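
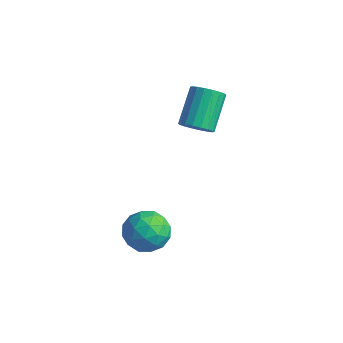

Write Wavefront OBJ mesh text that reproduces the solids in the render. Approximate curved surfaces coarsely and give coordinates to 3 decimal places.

v 0.486 -0.185 -1.187
v 0.974 0.249 -1.858
v 1.286 -1.449 -1.422
v 1.774 -1.015 -2.093
v 1.885 -0.765 -1.199
v 1.391 0.016 -1.053
v 0.869 -1.216 -2.227
v 0.375 -0.435 -2.081
v 1.21 -0.389 -2.501
v 1.838 -0.11 -1.865
v 0.422 -1.09 -1.415
v 1.05 -0.811 -0.779
v 0.66 0.143 -1.502
v 1.6 -1.343 -1.778
v 1.666 -1.196 -1.252
v 1.952 -0.941 -1.647
v 0.905 0.006 -1.029
v 1.191 0.261 -1.423
v 1.727 -0.335 -1.036
v 1.069 -1.461 -1.857
v 1.355 -1.206 -2.251
v 0.308 -0.259 -1.633
v 0.594 -0.004 -2.028
v 0.533 -0.865 -2.244
v 1.085 0.023 -2.274
v 1.555 -0.72 -2.412
v 1.024 -0.838 -2.491
v 0.733 -0.379 -2.405
v 1.454 0.187 -1.901
v 1.924 -0.556 -2.039
v 1.99 -0.409 -1.513
v 1.699 0.05 -1.427
v 1.593 -0.188 -2.278
v 0.336 -0.644 -1.241
v 0.806 -1.387 -1.379
v 0.561 -1.25 -1.853
v 0.27 -0.791 -1.767
v 0.705 -0.48 -0.868
v 1.175 -1.223 -1.006
v 1.527 -0.821 -0.875
v 1.236 -0.362 -0.789
v 0.667 -1.012 -1.002
v 0.52 2.519 1.889
v 0.968 2.294 2.333
v 0.448 3.436 3.435
v 0 3.661 2.991
v 1.12 2.505 2.187
v 0.6 3.647 3.289
v 1.153 2.718 1.981
v 0.633 3.86 3.083
v 1.061 2.892 1.757
v 0.541 4.034 2.859
v 0.861 2.992 1.559
v 0.341 4.134 2.662
v 0.594 2.999 1.427
v 0.074 4.141 2.529
v 0.312 2.91 1.386
v -0.208 4.052 2.488
v 0.072 2.744 1.445
v -0.448 3.886 2.547
v -0.08 2.533 1.591
v -0.6 3.675 2.693
v -0.113 2.32 1.797
v -0.633 3.462 2.899
v -0.021 2.146 2.021
v -0.541 3.288 3.123
v 0.179 2.046 2.218
v -0.341 3.188 3.321
v 0.446 2.039 2.351
v -0.074 3.181 3.453
v 0.728 2.128 2.392
v 0.208 3.27 3.494
f 1 38 17
f 38 12 41
f 17 41 6
f 38 41 17
f 1 17 13
f 17 6 18
f 13 18 2
f 17 18 13
f 1 13 22
f 13 2 23
f 22 23 8
f 13 23 22
f 1 22 34
f 22 8 37
f 34 37 11
f 22 37 34
f 1 34 38
f 34 11 42
f 38 42 12
f 34 42 38
f 2 18 29
f 18 6 32
f 29 32 10
f 18 32 29
f 6 41 19
f 41 12 40
f 19 40 5
f 41 40 19
f 12 42 39
f 42 11 35
f 39 35 3
f 42 35 39
f 11 37 36
f 37 8 24
f 36 24 7
f 37 24 36
f 8 23 28
f 23 2 25
f 28 25 9
f 23 25 28
f 4 30 16
f 30 10 31
f 16 31 5
f 30 31 16
f 4 16 14
f 16 5 15
f 14 15 3
f 16 15 14
f 4 14 21
f 14 3 20
f 21 20 7
f 14 20 21
f 4 21 26
f 21 7 27
f 26 27 9
f 21 27 26
f 4 26 30
f 26 9 33
f 30 33 10
f 26 33 30
f 5 31 19
f 31 10 32
f 19 32 6
f 31 32 19
f 3 15 39
f 15 5 40
f 39 40 12
f 15 40 39
f 7 20 36
f 20 3 35
f 36 35 11
f 20 35 36
f 9 27 28
f 27 7 24
f 28 24 8
f 27 24 28
f 10 33 29
f 33 9 25
f 29 25 2
f 33 25 29
f 44 43 47
f 44 47 45
f 45 47 48
f 45 48 46
f 47 43 49
f 47 49 48
f 48 49 50
f 48 50 46
f 49 43 51
f 49 51 50
f 50 51 52
f 50 52 46
f 51 43 53
f 51 53 52
f 52 53 54
f 52 54 46
f 53 43 55
f 53 55 54
f 54 55 56
f 54 56 46
f 55 43 57
f 55 57 56
f 56 57 58
f 56 58 46
f 57 43 59
f 57 59 58
f 58 59 60
f 58 60 46
f 59 43 61
f 59 61 60
f 60 61 62
f 60 62 46
f 61 43 63
f 61 63 62
f 62 63 64
f 62 64 46
f 63 43 65
f 63 65 64
f 64 65 66
f 64 66 46
f 65 43 67
f 65 67 66
f 66 67 68
f 66 68 46
f 67 43 69
f 67 69 68
f 68 69 70
f 68 70 46
f 69 43 71
f 69 71 70
f 70 71 72
f 70 72 46
f 71 43 44
f 71 44 72
f 72 44 45
f 72 45 46



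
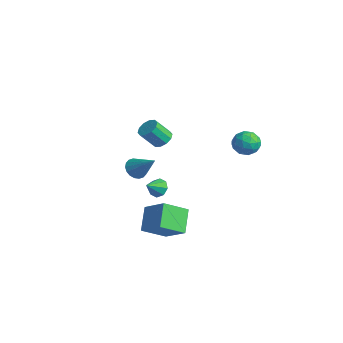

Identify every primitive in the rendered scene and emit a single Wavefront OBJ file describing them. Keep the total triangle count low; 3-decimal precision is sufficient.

v 1.891 3.255 1.897
v 2.298 3.812 2.575
v 3.042 2.208 2.065
v 3.449 2.765 2.743
v 2.61 2.318 2.924
v 1.899 2.965 2.82
v 3.441 3.055 1.82
v 2.73 3.702 1.716
v 3.256 3.688 2.528
v 2.743 3.233 3.21
v 2.597 2.787 1.43
v 2.084 2.332 2.112
v 1.993 3.625 2.221
v 3.347 2.395 2.419
v 2.854 2.132 2.525
v 3.093 2.459 2.923
v 1.759 3.128 2.365
v 1.998 3.455 2.764
v 2.182 2.577 2.969
v 3.342 2.565 1.876
v 3.581 2.892 2.275
v 2.247 3.561 1.717
v 2.486 3.888 2.115
v 3.158 3.443 1.671
v 2.796 3.88 2.592
v 3.473 3.264 2.691
v 3.468 3.435 2.148
v 3.05 3.815 2.087
v 2.494 3.612 2.993
v 3.171 2.997 3.092
v 2.678 2.734 3.198
v 2.26 3.115 3.137
v 3.057 3.539 2.965
v 2.169 3.023 1.548
v 2.846 2.408 1.647
v 3.08 2.905 1.503
v 2.662 3.286 1.442
v 1.867 2.756 1.949
v 2.544 2.14 2.048
v 2.29 2.205 2.553
v 1.872 2.585 2.492
v 2.283 2.481 1.675
v 1.58 -2.515 -0.542
v 2.201 -2.221 -0.327
v 1.8 -3.465 0.122
v 1.78 -2.088 0.003
v 1.241 -2.206 0.014
v 0.901 -2.504 -0.301
v 0.959 -2.809 -0.757
v 1.38 -2.941 -1.086
v 1.918 -2.824 -1.097
v 2.258 -2.525 -0.782
v -3.628 0.75 0.091
v -2.953 0.98 0.408
v -3.198 0.02 1.626
v -3.872 -0.21 1.309
v -3.3 1.273 0.569
v -3.545 0.313 1.787
v -3.773 1.366 0.547
v -4.017 0.406 1.765
v -4.19 1.224 0.352
v -4.434 0.264 1.57
v -4.392 0.901 0.056
v -4.637 -0.059 1.274
v -4.302 0.52 -0.226
v -4.547 -0.44 0.992
v -3.955 0.227 -0.387
v -4.2 -0.733 0.831
v -3.483 0.134 -0.365
v -3.727 -0.826 0.853
v -3.066 0.276 -0.17
v -3.31 -0.684 1.048
v -2.863 0.599 0.126
v -3.108 -0.361 1.344
v -4.392 -0.768 -2.59
v -3.829 -1.207 -3.032
v -2.888 -0.232 -1.21
v -3.809 -0.867 -3.187
v -3.904 -0.508 -3.222
v -4.096 -0.199 -3.133
v -4.347 -0.004 -2.936
v -4.606 0.04 -2.67
v -4.823 -0.076 -2.389
v -4.955 -0.329 -2.147
v -4.975 -0.669 -1.993
v -4.879 -1.028 -1.957
v -4.688 -1.336 -2.047
v -4.437 -1.532 -2.244
v -4.178 -1.576 -2.509
v -3.961 -1.46 -2.791
v 2.509 -3.968 -1.249
v 4.044 -3.536 -0.179
v 2.721 -2.399 -2.187
v 4.256 -1.968 -1.117
v 3.564 -4.812 -2.423
v 5.099 -4.381 -1.353
v 3.776 -3.244 -3.361
v 5.311 -2.812 -2.291
f 1 38 17
f 38 12 41
f 17 41 6
f 38 41 17
f 1 17 13
f 17 6 18
f 13 18 2
f 17 18 13
f 1 13 22
f 13 2 23
f 22 23 8
f 13 23 22
f 1 22 34
f 22 8 37
f 34 37 11
f 22 37 34
f 1 34 38
f 34 11 42
f 38 42 12
f 34 42 38
f 2 18 29
f 18 6 32
f 29 32 10
f 18 32 29
f 6 41 19
f 41 12 40
f 19 40 5
f 41 40 19
f 12 42 39
f 42 11 35
f 39 35 3
f 42 35 39
f 11 37 36
f 37 8 24
f 36 24 7
f 37 24 36
f 8 23 28
f 23 2 25
f 28 25 9
f 23 25 28
f 4 30 16
f 30 10 31
f 16 31 5
f 30 31 16
f 4 16 14
f 16 5 15
f 14 15 3
f 16 15 14
f 4 14 21
f 14 3 20
f 21 20 7
f 14 20 21
f 4 21 26
f 21 7 27
f 26 27 9
f 21 27 26
f 4 26 30
f 26 9 33
f 30 33 10
f 26 33 30
f 5 31 19
f 31 10 32
f 19 32 6
f 31 32 19
f 3 15 39
f 15 5 40
f 39 40 12
f 15 40 39
f 7 20 36
f 20 3 35
f 36 35 11
f 20 35 36
f 9 27 28
f 27 7 24
f 28 24 8
f 27 24 28
f 10 33 29
f 33 9 25
f 29 25 2
f 33 25 29
f 44 43 46
f 44 46 45
f 46 43 47
f 46 47 45
f 47 43 48
f 47 48 45
f 48 43 49
f 48 49 45
f 49 43 50
f 49 50 45
f 50 43 51
f 50 51 45
f 51 43 52
f 51 52 45
f 52 43 44
f 52 44 45
f 54 53 57
f 54 57 55
f 55 57 58
f 55 58 56
f 57 53 59
f 57 59 58
f 58 59 60
f 58 60 56
f 59 53 61
f 59 61 60
f 60 61 62
f 60 62 56
f 61 53 63
f 61 63 62
f 62 63 64
f 62 64 56
f 63 53 65
f 63 65 64
f 64 65 66
f 64 66 56
f 65 53 67
f 65 67 66
f 66 67 68
f 66 68 56
f 67 53 69
f 67 69 68
f 68 69 70
f 68 70 56
f 69 53 71
f 69 71 70
f 70 71 72
f 70 72 56
f 71 53 73
f 71 73 72
f 72 73 74
f 72 74 56
f 73 53 54
f 73 54 74
f 74 54 55
f 74 55 56
f 76 75 78
f 76 78 77
f 78 75 79
f 78 79 77
f 79 75 80
f 79 80 77
f 80 75 81
f 80 81 77
f 81 75 82
f 81 82 77
f 82 75 83
f 82 83 77
f 83 75 84
f 83 84 77
f 84 75 85
f 84 85 77
f 85 75 86
f 85 86 77
f 86 75 87
f 86 87 77
f 87 75 88
f 87 88 77
f 88 75 89
f 88 89 77
f 89 75 90
f 89 90 77
f 90 75 76
f 90 76 77
f 92 94 91
f 95 92 91
f 91 94 93
f 93 95 91
f 92 98 94
f 96 92 95
f 96 98 92
f 94 98 93
f 97 95 93
f 93 98 97
f 97 96 95
f 98 96 97



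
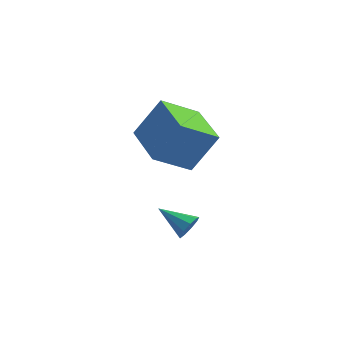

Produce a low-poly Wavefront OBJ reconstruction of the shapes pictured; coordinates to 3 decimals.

v -4.115 2.299 1.567
v -3.34 3.004 3.14
v -5.612 3.725 1.665
v -4.837 4.43 3.238
v -3.103 3.43 0.562
v -2.328 4.135 2.135
v -4.6 4.856 0.66
v -3.825 5.561 2.233
v -3.024 3.092 -2.392
v -2.831 2.791 -1.91
v -4.336 3.188 -1.808
v -2.777 3.194 -1.855
v -2.838 3.549 -2.051
v -2.986 3.69 -2.407
v -3.152 3.552 -2.756
v -3.257 3.198 -2.935
v -3.254 2.794 -2.86
v -3.142 2.53 -2.566
v -2.976 2.528 -2.191
f 2 4 1
f 5 2 1
f 1 4 3
f 3 5 1
f 2 8 4
f 6 2 5
f 6 8 2
f 4 8 3
f 7 5 3
f 3 8 7
f 7 6 5
f 8 6 7
f 10 9 12
f 10 12 11
f 12 9 13
f 12 13 11
f 13 9 14
f 13 14 11
f 14 9 15
f 14 15 11
f 15 9 16
f 15 16 11
f 16 9 17
f 16 17 11
f 17 9 18
f 17 18 11
f 18 9 19
f 18 19 11
f 19 9 10
f 19 10 11



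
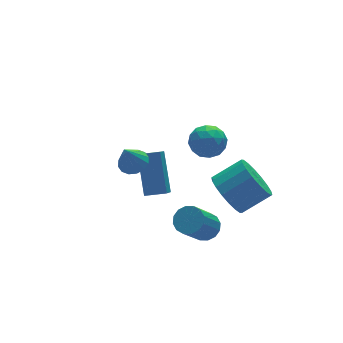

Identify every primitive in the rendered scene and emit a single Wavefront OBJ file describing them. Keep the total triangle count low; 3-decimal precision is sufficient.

v -0.414 -1.575 -3.774
v 0.126 -1.914 -3.485
v -0.926 -2.404 -2.096
v -1.466 -2.065 -2.386
v 0.144 -1.577 -3.352
v -0.908 -2.068 -1.964
v 0.013 -1.24 -3.332
v -1.039 -1.731 -1.944
v -0.232 -0.993 -3.431
v -1.284 -1.483 -2.042
v -0.526 -0.901 -3.621
v -1.579 -1.391 -2.233
v -0.79 -0.99 -3.853
v -1.843 -1.48 -2.465
v -0.954 -1.236 -4.064
v -2.006 -1.726 -2.675
v -0.972 -1.572 -4.196
v -2.024 -2.063 -2.808
v -0.841 -1.909 -4.216
v -1.893 -2.4 -2.828
v -0.596 -2.157 -4.118
v -1.648 -2.647 -2.729
v -0.301 -2.249 -3.927
v -1.354 -2.739 -2.539
v -0.037 -2.16 -3.695
v -1.09 -2.65 -2.307
v -1.021 2.394 -4.686
v -1.581 1.699 -3.931
v -0.619 3.768 -3.122
v -1.179 3.072 -2.367
v -0.181 1.928 -4.493
v -0.741 1.232 -3.738
v 0.221 3.301 -2.929
v -0.339 2.606 -2.174
v 1.485 1.872 -0.524
v 1.945 1.64 -1.242
v 0.535 0.84 -0.798
v 0.995 0.608 -1.516
v 1.33 0.464 -0.711
v 1.917 1.102 -0.542
v 0.563 1.378 -1.498
v 1.15 2.016 -1.329
v 1.375 1.334 -1.844
v 1.849 0.77 -1.357
v 0.631 1.71 -0.683
v 1.105 1.146 -0.196
v 1.798 1.847 -0.859
v 0.682 0.633 -1.181
v 0.879 0.549 -0.708
v 1.149 0.412 -1.13
v 1.782 1.531 -0.447
v 2.052 1.394 -0.869
v 1.69 0.703 -0.557
v 0.428 1.086 -1.171
v 0.698 0.949 -1.593
v 1.331 2.068 -0.91
v 1.601 1.931 -1.332
v 0.79 1.777 -1.483
v 1.734 1.531 -1.634
v 1.176 0.924 -1.796
v 0.922 1.377 -1.785
v 1.267 1.752 -1.686
v 2.012 1.199 -1.348
v 1.454 0.592 -1.51
v 1.651 0.507 -1.037
v 1.996 0.882 -0.937
v 1.677 1.019 -1.702
v 1.026 1.888 -0.53
v 0.468 1.281 -0.692
v 0.484 1.598 -1.103
v 0.829 1.973 -1.003
v 1.304 1.556 -0.244
v 0.746 0.949 -0.406
v 1.213 0.728 -0.354
v 1.558 1.103 -0.255
v 0.803 1.461 -0.338
v 0.488 -1.759 -1.87
v 1.074 -1.651 -2.759
v 2.358 -1.873 -1.939
v 1.772 -1.981 -1.05
v 1.047 -1.205 -2.595
v 2.331 -1.427 -1.775
v 0.908 -0.868 -2.288
v 2.193 -1.09 -1.468
v 0.687 -0.708 -1.898
v 1.971 -0.93 -1.078
v 0.426 -0.756 -1.502
v 1.711 -0.978 -0.682
v 0.178 -1.003 -1.18
v 1.462 -1.225 -0.359
v -0.01 -1.399 -0.994
v 1.275 -1.621 -0.174
v -0.098 -1.867 -0.981
v 1.186 -2.089 -0.161
v -0.071 -2.313 -1.145
v 1.213 -2.535 -0.325
v 0.067 -2.65 -1.452
v 1.352 -2.872 -0.632
v 0.289 -2.81 -1.842
v 1.573 -3.032 -1.022
v 0.549 -2.762 -2.238
v 1.834 -2.984 -1.418
v 0.798 -2.515 -2.561
v 2.082 -2.737 -1.74
v 0.985 -2.119 -2.746
v 2.27 -2.341 -1.926
v -3.262 -0.729 1.137
v -2.835 -1.221 1.242
v -3.758 -0.911 2.303
v -2.675 -0.941 1.354
v -2.673 -0.603 1.408
v -2.828 -0.3 1.389
v -3.1 -0.111 1.303
v -3.414 -0.088 1.173
v -3.688 -0.236 1.033
v -3.848 -0.517 0.921
v -3.851 -0.854 0.867
v -3.695 -1.158 0.885
v -3.424 -1.346 0.971
v -3.109 -1.37 1.102
f 2 1 5
f 2 5 3
f 3 5 6
f 3 6 4
f 5 1 7
f 5 7 6
f 6 7 8
f 6 8 4
f 7 1 9
f 7 9 8
f 8 9 10
f 8 10 4
f 9 1 11
f 9 11 10
f 10 11 12
f 10 12 4
f 11 1 13
f 11 13 12
f 12 13 14
f 12 14 4
f 13 1 15
f 13 15 14
f 14 15 16
f 14 16 4
f 15 1 17
f 15 17 16
f 16 17 18
f 16 18 4
f 17 1 19
f 17 19 18
f 18 19 20
f 18 20 4
f 19 1 21
f 19 21 20
f 20 21 22
f 20 22 4
f 21 1 23
f 21 23 22
f 22 23 24
f 22 24 4
f 23 1 25
f 23 25 24
f 24 25 26
f 24 26 4
f 25 1 2
f 25 2 26
f 26 2 3
f 26 3 4
f 28 30 27
f 31 28 27
f 27 30 29
f 29 31 27
f 28 34 30
f 32 28 31
f 32 34 28
f 30 34 29
f 33 31 29
f 29 34 33
f 33 32 31
f 34 32 33
f 35 72 51
f 72 46 75
f 51 75 40
f 72 75 51
f 35 51 47
f 51 40 52
f 47 52 36
f 51 52 47
f 35 47 56
f 47 36 57
f 56 57 42
f 47 57 56
f 35 56 68
f 56 42 71
f 68 71 45
f 56 71 68
f 35 68 72
f 68 45 76
f 72 76 46
f 68 76 72
f 36 52 63
f 52 40 66
f 63 66 44
f 52 66 63
f 40 75 53
f 75 46 74
f 53 74 39
f 75 74 53
f 46 76 73
f 76 45 69
f 73 69 37
f 76 69 73
f 45 71 70
f 71 42 58
f 70 58 41
f 71 58 70
f 42 57 62
f 57 36 59
f 62 59 43
f 57 59 62
f 38 64 50
f 64 44 65
f 50 65 39
f 64 65 50
f 38 50 48
f 50 39 49
f 48 49 37
f 50 49 48
f 38 48 55
f 48 37 54
f 55 54 41
f 48 54 55
f 38 55 60
f 55 41 61
f 60 61 43
f 55 61 60
f 38 60 64
f 60 43 67
f 64 67 44
f 60 67 64
f 39 65 53
f 65 44 66
f 53 66 40
f 65 66 53
f 37 49 73
f 49 39 74
f 73 74 46
f 49 74 73
f 41 54 70
f 54 37 69
f 70 69 45
f 54 69 70
f 43 61 62
f 61 41 58
f 62 58 42
f 61 58 62
f 44 67 63
f 67 43 59
f 63 59 36
f 67 59 63
f 78 77 81
f 78 81 79
f 79 81 82
f 79 82 80
f 81 77 83
f 81 83 82
f 82 83 84
f 82 84 80
f 83 77 85
f 83 85 84
f 84 85 86
f 84 86 80
f 85 77 87
f 85 87 86
f 86 87 88
f 86 88 80
f 87 77 89
f 87 89 88
f 88 89 90
f 88 90 80
f 89 77 91
f 89 91 90
f 90 91 92
f 90 92 80
f 91 77 93
f 91 93 92
f 92 93 94
f 92 94 80
f 93 77 95
f 93 95 94
f 94 95 96
f 94 96 80
f 95 77 97
f 95 97 96
f 96 97 98
f 96 98 80
f 97 77 99
f 97 99 98
f 98 99 100
f 98 100 80
f 99 77 101
f 99 101 100
f 100 101 102
f 100 102 80
f 101 77 103
f 101 103 102
f 102 103 104
f 102 104 80
f 103 77 105
f 103 105 104
f 104 105 106
f 104 106 80
f 105 77 78
f 105 78 106
f 106 78 79
f 106 79 80
f 108 107 110
f 108 110 109
f 110 107 111
f 110 111 109
f 111 107 112
f 111 112 109
f 112 107 113
f 112 113 109
f 113 107 114
f 113 114 109
f 114 107 115
f 114 115 109
f 115 107 116
f 115 116 109
f 116 107 117
f 116 117 109
f 117 107 118
f 117 118 109
f 118 107 119
f 118 119 109
f 119 107 120
f 119 120 109
f 120 107 108
f 120 108 109



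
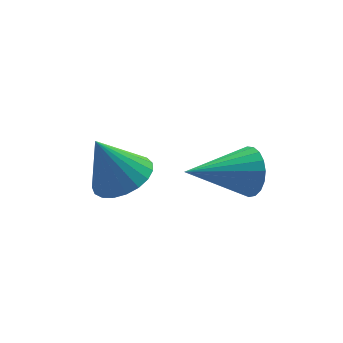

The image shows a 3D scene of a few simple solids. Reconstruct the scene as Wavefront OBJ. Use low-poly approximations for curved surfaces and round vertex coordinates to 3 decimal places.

v 4.423 -0.32 2.413
v 4.653 0.041 3.136
v 2.457 -0.5 3.127
v 4.558 0.317 2.944
v 4.44 0.483 2.661
v 4.319 0.51 2.334
v 4.216 0.394 2.021
v 4.149 0.154 1.776
v 4.129 -0.168 1.641
v 4.16 -0.516 1.64
v 4.237 -0.83 1.772
v 4.346 -1.056 2.015
v 4.469 -1.154 2.327
v 4.583 -1.109 2.654
v 4.67 -0.927 2.939
v 4.714 -0.64 3.133
v 4.708 -0.298 3.203
v 0.925 0.332 2.56
v 1.464 -0.351 2.94
v 0.255 0.648 4.08
v 1.696 -0.034 2.976
v 1.795 0.347 2.941
v 1.743 0.725 2.84
v 1.55 1.036 2.69
v 1.249 1.225 2.518
v 0.892 1.259 2.353
v 0.54 1.133 2.225
v 0.255 0.869 2.154
v 0.086 0.512 2.153
v 0.062 0.124 2.223
v 0.187 -0.228 2.351
v 0.44 -0.483 2.516
v 0.776 -0.597 2.688
v 1.139 -0.551 2.838
f 2 1 4
f 2 4 3
f 4 1 5
f 4 5 3
f 5 1 6
f 5 6 3
f 6 1 7
f 6 7 3
f 7 1 8
f 7 8 3
f 8 1 9
f 8 9 3
f 9 1 10
f 9 10 3
f 10 1 11
f 10 11 3
f 11 1 12
f 11 12 3
f 12 1 13
f 12 13 3
f 13 1 14
f 13 14 3
f 14 1 15
f 14 15 3
f 15 1 16
f 15 16 3
f 16 1 17
f 16 17 3
f 17 1 2
f 17 2 3
f 19 18 21
f 19 21 20
f 21 18 22
f 21 22 20
f 22 18 23
f 22 23 20
f 23 18 24
f 23 24 20
f 24 18 25
f 24 25 20
f 25 18 26
f 25 26 20
f 26 18 27
f 26 27 20
f 27 18 28
f 27 28 20
f 28 18 29
f 28 29 20
f 29 18 30
f 29 30 20
f 30 18 31
f 30 31 20
f 31 18 32
f 31 32 20
f 32 18 33
f 32 33 20
f 33 18 34
f 33 34 20
f 34 18 19
f 34 19 20



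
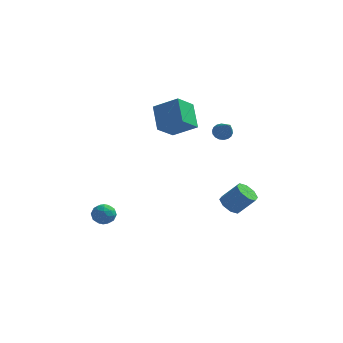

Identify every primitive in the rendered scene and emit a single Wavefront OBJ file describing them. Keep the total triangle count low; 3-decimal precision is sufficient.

v 2.342 2.153 1.147
v 2.869 2.309 1.039
v 3.058 0.627 2.433
v 2.809 2.448 1.237
v 2.657 2.529 1.417
v 2.442 2.535 1.544
v 2.208 2.465 1.592
v 2 2.333 1.551
v 1.86 2.166 1.431
v 1.815 1.996 1.254
v 1.875 1.857 1.056
v 2.028 1.777 0.876
v 2.242 1.771 0.749
v 2.477 1.84 0.702
v 2.684 1.972 0.742
v 2.824 2.139 0.862
v -0.601 -0.311 2.147
v 0.764 -0.447 2.95
v -1.116 0.873 3.223
v 0.25 0.736 4.026
v -0.01 0.704 1.314
v 1.356 0.567 2.117
v -0.524 1.887 2.39
v 0.841 1.751 3.193
v -2.49 -2.709 -2.703
v -2.201 -3.115 -3.186
v -3.219 -3.525 -2.454
v -2.93 -3.931 -2.937
v -2.579 -3.774 -2.36
v -2.128 -3.27 -2.514
v -3.292 -3.37 -3.126
v -2.841 -2.866 -3.28
v -2.697 -3.523 -3.448
v -2.256 -3.773 -2.974
v -3.164 -2.867 -2.666
v -2.723 -3.117 -2.192
v -2.281 -2.84 -2.966
v -3.139 -3.8 -2.674
v -2.932 -3.708 -2.334
v -2.762 -3.946 -2.618
v -2.238 -2.931 -2.571
v -2.068 -3.17 -2.855
v -2.29 -3.558 -2.369
v -3.352 -3.47 -2.785
v -3.182 -3.709 -3.069
v -2.658 -2.694 -3.022
v -2.488 -2.932 -3.306
v -3.13 -3.082 -3.271
v -2.403 -3.319 -3.404
v -2.832 -3.799 -3.258
v -3.045 -3.469 -3.369
v -2.779 -3.172 -3.46
v -2.143 -3.466 -3.126
v -2.573 -3.946 -2.979
v -2.366 -3.854 -2.64
v -2.101 -3.557 -2.73
v -2.435 -3.706 -3.279
v -2.847 -2.694 -2.661
v -3.277 -3.174 -2.514
v -3.319 -3.083 -2.91
v -3.054 -2.786 -3
v -2.588 -2.841 -2.382
v -3.017 -3.321 -2.236
v -2.641 -3.468 -2.18
v -2.375 -3.171 -2.271
v -2.985 -2.934 -2.361
v 2.844 1.842 -4.194
v 3.371 2.052 -4.669
v 4.304 2.127 -3.601
v 3.776 1.918 -3.126
v 3.087 2.491 -4.453
v 4.02 2.567 -3.384
v 2.661 2.551 -4.085
v 3.593 2.626 -3.016
v 2.342 2.195 -3.781
v 3.274 2.271 -2.713
v 2.316 1.633 -3.719
v 3.249 1.708 -2.651
v 2.6 1.193 -3.936
v 3.533 1.269 -2.867
v 3.027 1.134 -4.304
v 3.959 1.209 -3.235
v 3.346 1.489 -4.607
v 4.278 1.565 -3.539
f 2 1 4
f 2 4 3
f 4 1 5
f 4 5 3
f 5 1 6
f 5 6 3
f 6 1 7
f 6 7 3
f 7 1 8
f 7 8 3
f 8 1 9
f 8 9 3
f 9 1 10
f 9 10 3
f 10 1 11
f 10 11 3
f 11 1 12
f 11 12 3
f 12 1 13
f 12 13 3
f 13 1 14
f 13 14 3
f 14 1 15
f 14 15 3
f 15 1 16
f 15 16 3
f 16 1 2
f 16 2 3
f 18 20 17
f 21 18 17
f 17 20 19
f 19 21 17
f 18 24 20
f 22 18 21
f 22 24 18
f 20 24 19
f 23 21 19
f 19 24 23
f 23 22 21
f 24 22 23
f 25 62 41
f 62 36 65
f 41 65 30
f 62 65 41
f 25 41 37
f 41 30 42
f 37 42 26
f 41 42 37
f 25 37 46
f 37 26 47
f 46 47 32
f 37 47 46
f 25 46 58
f 46 32 61
f 58 61 35
f 46 61 58
f 25 58 62
f 58 35 66
f 62 66 36
f 58 66 62
f 26 42 53
f 42 30 56
f 53 56 34
f 42 56 53
f 30 65 43
f 65 36 64
f 43 64 29
f 65 64 43
f 36 66 63
f 66 35 59
f 63 59 27
f 66 59 63
f 35 61 60
f 61 32 48
f 60 48 31
f 61 48 60
f 32 47 52
f 47 26 49
f 52 49 33
f 47 49 52
f 28 54 40
f 54 34 55
f 40 55 29
f 54 55 40
f 28 40 38
f 40 29 39
f 38 39 27
f 40 39 38
f 28 38 45
f 38 27 44
f 45 44 31
f 38 44 45
f 28 45 50
f 45 31 51
f 50 51 33
f 45 51 50
f 28 50 54
f 50 33 57
f 54 57 34
f 50 57 54
f 29 55 43
f 55 34 56
f 43 56 30
f 55 56 43
f 27 39 63
f 39 29 64
f 63 64 36
f 39 64 63
f 31 44 60
f 44 27 59
f 60 59 35
f 44 59 60
f 33 51 52
f 51 31 48
f 52 48 32
f 51 48 52
f 34 57 53
f 57 33 49
f 53 49 26
f 57 49 53
f 68 67 71
f 68 71 69
f 69 71 72
f 69 72 70
f 71 67 73
f 71 73 72
f 72 73 74
f 72 74 70
f 73 67 75
f 73 75 74
f 74 75 76
f 74 76 70
f 75 67 77
f 75 77 76
f 76 77 78
f 76 78 70
f 77 67 79
f 77 79 78
f 78 79 80
f 78 80 70
f 79 67 81
f 79 81 80
f 80 81 82
f 80 82 70
f 81 67 83
f 81 83 82
f 82 83 84
f 82 84 70
f 83 67 68
f 83 68 84
f 84 68 69
f 84 69 70



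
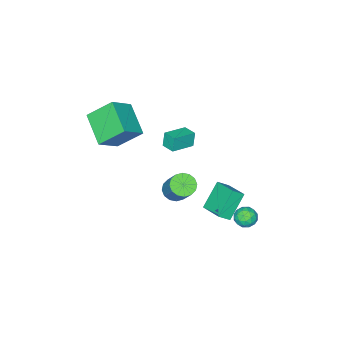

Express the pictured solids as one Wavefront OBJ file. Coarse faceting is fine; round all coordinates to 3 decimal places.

v -4.647 0.468 -3.421
v -4.038 0.136 -2.878
v -4.248 1.984 -2.941
v -3.64 1.653 -2.398
v -3.36 0.567 -4.802
v -2.752 0.236 -4.259
v -2.962 2.084 -4.322
v -2.353 1.752 -3.779
v -2.98 3.877 -3.459
v -2.481 3.642 -2.987
v -3.439 2.798 -3.513
v -2.94 2.563 -3.041
v -3.462 3.017 -2.822
v -3.178 3.684 -2.788
v -2.742 2.756 -3.712
v -2.458 3.423 -3.678
v -2.335 2.949 -3.143
v -2.779 3.11 -2.593
v -3.141 3.33 -3.907
v -3.585 3.491 -3.357
v -2.69 3.854 -3.218
v -3.23 2.586 -3.282
v -3.536 2.853 -3.153
v -3.243 2.714 -2.876
v -3.099 3.879 -3.101
v -2.807 3.741 -2.824
v -3.383 3.374 -2.727
v -3.113 2.699 -3.676
v -2.821 2.561 -3.399
v -2.677 3.726 -3.624
v -2.384 3.587 -3.347
v -2.537 3.066 -3.773
v -2.311 3.308 -3.033
v -2.581 2.674 -3.065
v -2.464 2.788 -3.459
v -2.298 3.18 -3.439
v -2.572 3.403 -2.709
v -2.842 2.769 -2.741
v -3.149 3.036 -2.612
v -2.982 3.428 -2.592
v -2.486 2.996 -2.801
v -3.078 3.671 -3.759
v -3.348 3.037 -3.791
v -2.938 3.012 -3.908
v -2.771 3.404 -3.888
v -3.339 3.766 -3.435
v -3.609 3.132 -3.467
v -3.622 3.26 -3.061
v -3.456 3.652 -3.041
v -3.434 3.444 -3.699
v -0.458 -5.083 2.16
v -1.359 -3.97 3.409
v 0.371 -3.352 1.215
v -0.53 -2.239 2.463
v 0.91 -5.161 3.217
v 0.009 -4.048 4.465
v 1.739 -3.43 2.271
v 0.838 -2.317 3.52
v -1.497 -0.726 -2.331
v -0.87 -1.179 -2.229
v -0.336 -0.087 -0.666
v -0.963 0.366 -0.769
v -0.747 -0.885 -2.476
v -0.213 0.207 -0.914
v -0.825 -0.549 -2.685
v -0.291 0.544 -1.123
v -1.083 -0.26 -2.799
v -0.549 0.833 -1.237
v -1.452 -0.096 -2.788
v -0.918 0.997 -1.225
v -1.833 -0.101 -2.654
v -1.299 0.992 -1.092
v -2.124 -0.273 -2.434
v -1.59 0.819 -0.871
v -2.247 -0.567 -2.186
v -1.713 0.525 -0.624
v -2.169 -0.904 -1.977
v -1.635 0.189 -0.415
v -1.911 -1.193 -1.863
v -1.377 -0.1 -0.301
v -1.542 -1.357 -1.875
v -1.008 -0.264 -0.312
v -1.161 -1.352 -2.008
v -0.627 -0.259 -0.446
v -1.469 -0.121 2.588
v -1.69 -0.194 3.499
v -1.357 0.716 2.683
v -1.577 0.643 3.593
v -0.083 -0.343 2.907
v -0.303 -0.416 3.817
v 0.03 0.494 3.001
v -0.191 0.421 3.912
f 2 4 1
f 5 2 1
f 1 4 3
f 3 5 1
f 2 8 4
f 6 2 5
f 6 8 2
f 4 8 3
f 7 5 3
f 3 8 7
f 7 6 5
f 8 6 7
f 9 46 25
f 46 20 49
f 25 49 14
f 46 49 25
f 9 25 21
f 25 14 26
f 21 26 10
f 25 26 21
f 9 21 30
f 21 10 31
f 30 31 16
f 21 31 30
f 9 30 42
f 30 16 45
f 42 45 19
f 30 45 42
f 9 42 46
f 42 19 50
f 46 50 20
f 42 50 46
f 10 26 37
f 26 14 40
f 37 40 18
f 26 40 37
f 14 49 27
f 49 20 48
f 27 48 13
f 49 48 27
f 20 50 47
f 50 19 43
f 47 43 11
f 50 43 47
f 19 45 44
f 45 16 32
f 44 32 15
f 45 32 44
f 16 31 36
f 31 10 33
f 36 33 17
f 31 33 36
f 12 38 24
f 38 18 39
f 24 39 13
f 38 39 24
f 12 24 22
f 24 13 23
f 22 23 11
f 24 23 22
f 12 22 29
f 22 11 28
f 29 28 15
f 22 28 29
f 12 29 34
f 29 15 35
f 34 35 17
f 29 35 34
f 12 34 38
f 34 17 41
f 38 41 18
f 34 41 38
f 13 39 27
f 39 18 40
f 27 40 14
f 39 40 27
f 11 23 47
f 23 13 48
f 47 48 20
f 23 48 47
f 15 28 44
f 28 11 43
f 44 43 19
f 28 43 44
f 17 35 36
f 35 15 32
f 36 32 16
f 35 32 36
f 18 41 37
f 41 17 33
f 37 33 10
f 41 33 37
f 52 54 51
f 55 52 51
f 51 54 53
f 53 55 51
f 52 58 54
f 56 52 55
f 56 58 52
f 54 58 53
f 57 55 53
f 53 58 57
f 57 56 55
f 58 56 57
f 60 59 63
f 60 63 61
f 61 63 64
f 61 64 62
f 63 59 65
f 63 65 64
f 64 65 66
f 64 66 62
f 65 59 67
f 65 67 66
f 66 67 68
f 66 68 62
f 67 59 69
f 67 69 68
f 68 69 70
f 68 70 62
f 69 59 71
f 69 71 70
f 70 71 72
f 70 72 62
f 71 59 73
f 71 73 72
f 72 73 74
f 72 74 62
f 73 59 75
f 73 75 74
f 74 75 76
f 74 76 62
f 75 59 77
f 75 77 76
f 76 77 78
f 76 78 62
f 77 59 79
f 77 79 78
f 78 79 80
f 78 80 62
f 79 59 81
f 79 81 80
f 80 81 82
f 80 82 62
f 81 59 83
f 81 83 82
f 82 83 84
f 82 84 62
f 83 59 60
f 83 60 84
f 84 60 61
f 84 61 62
f 86 88 85
f 89 86 85
f 85 88 87
f 87 89 85
f 86 92 88
f 90 86 89
f 90 92 86
f 88 92 87
f 91 89 87
f 87 92 91
f 91 90 89
f 92 90 91



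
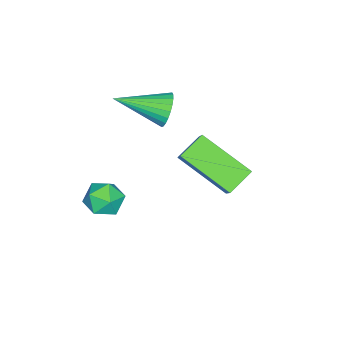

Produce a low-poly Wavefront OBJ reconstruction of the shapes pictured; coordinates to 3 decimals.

v 1.785 0.18 -1.012
v 2.216 0.828 -0.992
v 2.804 -0.488 -1.328
v 3.235 0.16 -1.308
v 2.948 -0.137 -0.649
v 2.318 0.276 -0.453
v 2.702 0.064 -1.867
v 2.072 0.477 -1.671
v 2.782 0.756 -1.521
v 2.935 0.632 -0.768
v 2.085 -0.292 -1.552
v 2.238 -0.416 -0.799
v 1.317 4.066 -0.275
v 1.127 2.225 0.738
v 0.466 4.444 0.251
v 0.275 2.603 1.264
v 2.365 4.657 0.996
v 2.174 2.816 2.009
v 1.513 5.035 1.522
v 1.323 3.194 2.535
v 0.093 1.356 2.08
v 0.327 1.667 2.661
v 0.827 -0.276 2.66
v 0.08 1.585 2.741
v -0.166 1.467 2.721
v -0.372 1.332 2.603
v -0.507 1.201 2.405
v -0.551 1.093 2.158
v -0.497 1.026 1.899
v -0.353 1.008 1.667
v -0.141 1.044 1.499
v 0.107 1.127 1.419
v 0.353 1.244 1.439
v 0.559 1.379 1.558
v 0.694 1.51 1.755
v 0.738 1.618 2.003
v 0.684 1.685 2.262
v 0.539 1.703 2.493
f 1 12 6
f 1 6 2
f 1 2 8
f 1 8 11
f 1 11 12
f 2 6 10
f 6 12 5
f 12 11 3
f 11 8 7
f 8 2 9
f 4 10 5
f 4 5 3
f 4 3 7
f 4 7 9
f 4 9 10
f 5 10 6
f 3 5 12
f 7 3 11
f 9 7 8
f 10 9 2
f 14 16 13
f 17 14 13
f 13 16 15
f 15 17 13
f 14 20 16
f 18 14 17
f 18 20 14
f 16 20 15
f 19 17 15
f 15 20 19
f 19 18 17
f 20 18 19
f 22 21 24
f 22 24 23
f 24 21 25
f 24 25 23
f 25 21 26
f 25 26 23
f 26 21 27
f 26 27 23
f 27 21 28
f 27 28 23
f 28 21 29
f 28 29 23
f 29 21 30
f 29 30 23
f 30 21 31
f 30 31 23
f 31 21 32
f 31 32 23
f 32 21 33
f 32 33 23
f 33 21 34
f 33 34 23
f 34 21 35
f 34 35 23
f 35 21 36
f 35 36 23
f 36 21 37
f 36 37 23
f 37 21 38
f 37 38 23
f 38 21 22
f 38 22 23



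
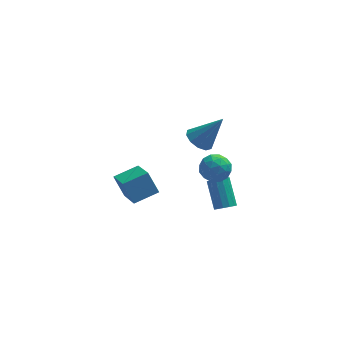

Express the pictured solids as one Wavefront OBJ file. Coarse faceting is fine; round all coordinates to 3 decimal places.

v 2.541 -0.963 -2.812
v 3.083 -0.736 -2.933
v 2.841 0.49 -1.708
v 2.299 0.263 -1.588
v 2.865 -0.576 -3.136
v 2.623 0.65 -1.911
v 2.545 -0.539 -3.237
v 2.303 0.688 -2.012
v 2.223 -0.636 -3.202
v 1.981 0.59 -1.978
v 2.002 -0.838 -3.044
v 1.76 0.388 -1.82
v 1.952 -1.079 -2.813
v 1.71 0.147 -1.588
v 2.09 -1.283 -2.581
v 1.847 -0.057 -1.356
v 2.37 -1.386 -2.423
v 2.128 -0.16 -1.198
v 2.705 -1.355 -2.388
v 2.463 -0.128 -1.163
v 2.988 -1.199 -2.488
v 2.746 0.028 -1.263
v 3.129 -0.968 -2.691
v 2.887 0.258 -1.466
v 1.356 -1.848 1.663
v 2.205 -1.779 1.855
v 1.375 -3.201 2.065
v 2.224 -3.132 2.257
v 1.632 -2.715 2.743
v 1.62 -1.878 2.495
v 1.96 -3.102 1.425
v 1.948 -2.265 1.177
v 2.578 -2.554 1.708
v 2.375 -2.315 2.522
v 1.205 -2.665 1.398
v 1.002 -2.426 2.212
v 1.779 -1.694 1.724
v 1.801 -3.286 2.196
v 1.453 -3.04 2.482
v 1.952 -3 2.595
v 1.435 -1.753 2.1
v 1.934 -1.712 2.212
v 1.597 -2.263 2.735
v 1.646 -3.268 1.708
v 2.145 -3.227 1.82
v 1.628 -1.98 1.325
v 2.127 -1.94 1.438
v 1.983 -2.717 1.185
v 2.497 -2.109 1.75
v 2.508 -2.905 1.986
v 2.353 -2.887 1.497
v 2.346 -2.395 1.351
v 2.378 -1.969 2.228
v 2.389 -2.765 2.465
v 2.041 -2.519 2.751
v 2.034 -2.028 2.605
v 2.597 -2.424 2.142
v 1.191 -2.215 1.455
v 1.202 -3.011 1.692
v 1.546 -2.952 1.315
v 1.539 -2.461 1.169
v 1.072 -2.075 1.934
v 1.083 -2.871 2.17
v 1.234 -2.585 2.569
v 1.227 -2.093 2.423
v 0.983 -2.556 1.778
v 1.208 -0.62 2.61
v 1.721 -0.082 2.264
v 2.372 -0.7 4.21
v 1.376 0.178 2.528
v 0.967 0.134 2.823
v 0.65 -0.199 3.037
v 0.546 -0.692 3.088
v 0.695 -1.158 2.956
v 1.041 -1.419 2.692
v 1.45 -1.374 2.397
v 1.767 -1.042 2.183
v 1.871 -0.548 2.132
v -2.047 0.294 -3.224
v -2.564 0.863 -2.078
v -2.407 2.159 -4.314
v -2.924 2.729 -3.168
v -0.696 0.771 -2.852
v -1.213 1.341 -1.706
v -1.056 2.637 -3.942
v -1.573 3.206 -2.796
f 2 1 5
f 2 5 3
f 3 5 6
f 3 6 4
f 5 1 7
f 5 7 6
f 6 7 8
f 6 8 4
f 7 1 9
f 7 9 8
f 8 9 10
f 8 10 4
f 9 1 11
f 9 11 10
f 10 11 12
f 10 12 4
f 11 1 13
f 11 13 12
f 12 13 14
f 12 14 4
f 13 1 15
f 13 15 14
f 14 15 16
f 14 16 4
f 15 1 17
f 15 17 16
f 16 17 18
f 16 18 4
f 17 1 19
f 17 19 18
f 18 19 20
f 18 20 4
f 19 1 21
f 19 21 20
f 20 21 22
f 20 22 4
f 21 1 23
f 21 23 22
f 22 23 24
f 22 24 4
f 23 1 2
f 23 2 24
f 24 2 3
f 24 3 4
f 25 62 41
f 62 36 65
f 41 65 30
f 62 65 41
f 25 41 37
f 41 30 42
f 37 42 26
f 41 42 37
f 25 37 46
f 37 26 47
f 46 47 32
f 37 47 46
f 25 46 58
f 46 32 61
f 58 61 35
f 46 61 58
f 25 58 62
f 58 35 66
f 62 66 36
f 58 66 62
f 26 42 53
f 42 30 56
f 53 56 34
f 42 56 53
f 30 65 43
f 65 36 64
f 43 64 29
f 65 64 43
f 36 66 63
f 66 35 59
f 63 59 27
f 66 59 63
f 35 61 60
f 61 32 48
f 60 48 31
f 61 48 60
f 32 47 52
f 47 26 49
f 52 49 33
f 47 49 52
f 28 54 40
f 54 34 55
f 40 55 29
f 54 55 40
f 28 40 38
f 40 29 39
f 38 39 27
f 40 39 38
f 28 38 45
f 38 27 44
f 45 44 31
f 38 44 45
f 28 45 50
f 45 31 51
f 50 51 33
f 45 51 50
f 28 50 54
f 50 33 57
f 54 57 34
f 50 57 54
f 29 55 43
f 55 34 56
f 43 56 30
f 55 56 43
f 27 39 63
f 39 29 64
f 63 64 36
f 39 64 63
f 31 44 60
f 44 27 59
f 60 59 35
f 44 59 60
f 33 51 52
f 51 31 48
f 52 48 32
f 51 48 52
f 34 57 53
f 57 33 49
f 53 49 26
f 57 49 53
f 68 67 70
f 68 70 69
f 70 67 71
f 70 71 69
f 71 67 72
f 71 72 69
f 72 67 73
f 72 73 69
f 73 67 74
f 73 74 69
f 74 67 75
f 74 75 69
f 75 67 76
f 75 76 69
f 76 67 77
f 76 77 69
f 77 67 78
f 77 78 69
f 78 67 68
f 78 68 69
f 80 82 79
f 83 80 79
f 79 82 81
f 81 83 79
f 80 86 82
f 84 80 83
f 84 86 80
f 82 86 81
f 85 83 81
f 81 86 85
f 85 84 83
f 86 84 85



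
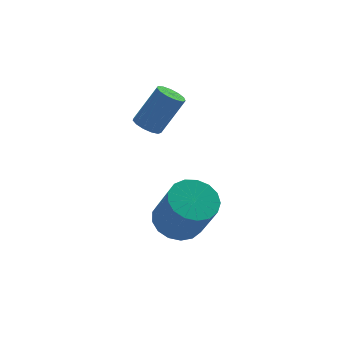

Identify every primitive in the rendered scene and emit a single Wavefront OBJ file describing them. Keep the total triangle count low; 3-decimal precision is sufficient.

v 2.845 -2.383 -2.191
v 3.477 -3.097 -2.629
v 3.667 -4.072 -0.768
v 3.035 -3.357 -0.329
v 3.792 -2.738 -2.473
v 3.981 -3.713 -0.612
v 3.89 -2.297 -2.253
v 4.079 -3.272 -0.391
v 3.749 -1.876 -2.018
v 3.938 -2.851 -0.156
v 3.4 -1.571 -1.822
v 3.59 -2.546 0.039
v 2.925 -1.452 -1.711
v 3.115 -2.427 0.15
v 2.431 -1.546 -1.71
v 2.621 -2.521 0.151
v 2.032 -1.831 -1.819
v 2.222 -2.806 0.042
v 1.82 -2.243 -2.013
v 2.009 -3.218 -0.152
v 1.842 -2.687 -2.248
v 2.032 -3.662 -0.387
v 2.094 -3.061 -2.47
v 2.284 -4.036 -0.608
v 2.518 -3.28 -2.627
v 2.708 -4.255 -0.766
v 3.017 -3.293 -2.685
v 3.207 -4.268 -0.823
v 2.695 -0.06 1.828
v 3.112 -0.451 1.541
v 4.162 -0.451 3.064
v 3.745 -0.06 3.352
v 3.22 -0.115 1.467
v 4.27 -0.115 2.99
v 3.162 0.239 1.507
v 4.211 0.238 3.031
v 2.955 0.498 1.65
v 4.004 0.497 3.173
v 2.666 0.579 1.849
v 3.715 0.579 3.373
v 2.386 0.458 2.042
v 3.435 0.457 3.565
v 2.204 0.173 2.167
v 3.254 0.172 3.69
v 2.179 -0.186 2.184
v 3.228 -0.187 3.708
v 2.317 -0.505 2.088
v 3.366 -0.506 3.612
v 2.576 -0.683 1.91
v 3.625 -0.684 3.434
v 2.872 -0.662 1.706
v 3.922 -0.663 3.23
f 2 1 5
f 2 5 3
f 3 5 6
f 3 6 4
f 5 1 7
f 5 7 6
f 6 7 8
f 6 8 4
f 7 1 9
f 7 9 8
f 8 9 10
f 8 10 4
f 9 1 11
f 9 11 10
f 10 11 12
f 10 12 4
f 11 1 13
f 11 13 12
f 12 13 14
f 12 14 4
f 13 1 15
f 13 15 14
f 14 15 16
f 14 16 4
f 15 1 17
f 15 17 16
f 16 17 18
f 16 18 4
f 17 1 19
f 17 19 18
f 18 19 20
f 18 20 4
f 19 1 21
f 19 21 20
f 20 21 22
f 20 22 4
f 21 1 23
f 21 23 22
f 22 23 24
f 22 24 4
f 23 1 25
f 23 25 24
f 24 25 26
f 24 26 4
f 25 1 27
f 25 27 26
f 26 27 28
f 26 28 4
f 27 1 2
f 27 2 28
f 28 2 3
f 28 3 4
f 30 29 33
f 30 33 31
f 31 33 34
f 31 34 32
f 33 29 35
f 33 35 34
f 34 35 36
f 34 36 32
f 35 29 37
f 35 37 36
f 36 37 38
f 36 38 32
f 37 29 39
f 37 39 38
f 38 39 40
f 38 40 32
f 39 29 41
f 39 41 40
f 40 41 42
f 40 42 32
f 41 29 43
f 41 43 42
f 42 43 44
f 42 44 32
f 43 29 45
f 43 45 44
f 44 45 46
f 44 46 32
f 45 29 47
f 45 47 46
f 46 47 48
f 46 48 32
f 47 29 49
f 47 49 48
f 48 49 50
f 48 50 32
f 49 29 51
f 49 51 50
f 50 51 52
f 50 52 32
f 51 29 30
f 51 30 52
f 52 30 31
f 52 31 32



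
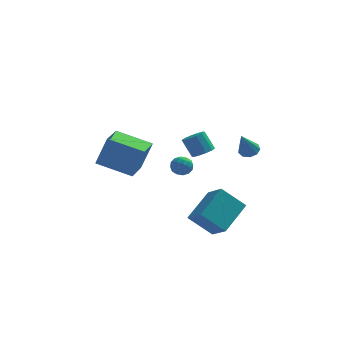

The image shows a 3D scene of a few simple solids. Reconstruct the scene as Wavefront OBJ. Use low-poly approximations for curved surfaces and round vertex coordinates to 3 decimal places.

v -0.35 -0.797 0.252
v 0.172 -0.617 0.599
v -0.632 -1.463 1.021
v -0.11 -1.283 1.368
v -0.601 -0.863 1.275
v -0.426 -0.452 0.8
v -0.034 -1.628 0.82
v 0.141 -1.217 0.345
v 0.367 -1.13 0.951
v 0.017 -0.658 1.231
v -0.477 -1.422 0.389
v -0.827 -0.95 0.669
v -0.064 -0.649 0.358
v -0.396 -1.431 1.262
v -0.684 -1.185 1.207
v -0.377 -1.079 1.411
v -0.416 -0.552 0.476
v -0.109 -0.446 0.68
v -0.563 -0.591 1.077
v -0.351 -1.634 0.94
v -0.044 -1.528 1.144
v -0.083 -1.001 0.209
v 0.224 -0.895 0.413
v 0.103 -1.489 0.543
v 0.357 -0.845 0.769
v 0.191 -1.236 1.221
v 0.236 -1.439 0.899
v 0.339 -1.197 0.62
v 0.151 -0.567 0.934
v -0.015 -0.958 1.386
v -0.303 -0.711 1.331
v -0.201 -0.47 1.052
v 0.266 -0.869 1.14
v -0.445 -1.122 0.234
v -0.611 -1.513 0.686
v -0.259 -1.61 0.568
v -0.157 -1.369 0.289
v -0.651 -0.844 0.399
v -0.817 -1.235 0.851
v -0.799 -0.883 1
v -0.696 -0.641 0.721
v -0.726 -1.211 0.48
v 0.116 -2.475 -2.284
v 1.157 -0.892 -1.226
v 1.413 -2.544 -3.457
v 2.453 -0.961 -2.399
v 0.807 -3.479 -1.461
v 1.847 -1.896 -0.403
v 2.103 -3.548 -2.634
v 3.144 -1.965 -1.576
v 3.272 0.149 1.482
v 3.851 0.033 1.585
v 2.848 -0.689 2.898
v 3.745 0.387 1.764
v 3.418 0.63 1.81
v 3.022 0.648 1.702
v 2.743 0.433 1.492
v 2.711 0.085 1.276
v 2.942 -0.233 1.157
v 3.327 -0.372 1.19
v 3.686 -0.267 1.359
v -4.931 1.35 -0.287
v -4.285 1.403 1.553
v -4.566 2.981 -0.462
v -3.92 3.034 1.378
v -2.92 0.826 -0.978
v -2.274 0.879 0.862
v -2.555 2.457 -1.153
v -1.909 2.51 0.687
v 0.944 -3.623 3.112
v 1.421 -3.213 3.228
v 0.894 -2.887 4.244
v 0.416 -3.297 4.128
v 1.143 -3.021 3.023
v 0.616 -2.696 4.039
v 0.789 -3.059 2.851
v 0.262 -2.734 3.867
v 0.494 -3.312 2.779
v -0.034 -2.987 3.795
v 0.37 -3.684 2.834
v -0.157 -3.359 3.85
v 0.466 -4.033 2.996
v -0.061 -3.707 4.012
v 0.744 -4.224 3.201
v 0.217 -3.899 4.217
v 1.098 -4.186 3.373
v 0.571 -3.861 4.389
v 1.394 -3.933 3.445
v 0.866 -3.608 4.461
v 1.517 -3.561 3.39
v 0.99 -3.236 4.406
f 1 38 17
f 38 12 41
f 17 41 6
f 38 41 17
f 1 17 13
f 17 6 18
f 13 18 2
f 17 18 13
f 1 13 22
f 13 2 23
f 22 23 8
f 13 23 22
f 1 22 34
f 22 8 37
f 34 37 11
f 22 37 34
f 1 34 38
f 34 11 42
f 38 42 12
f 34 42 38
f 2 18 29
f 18 6 32
f 29 32 10
f 18 32 29
f 6 41 19
f 41 12 40
f 19 40 5
f 41 40 19
f 12 42 39
f 42 11 35
f 39 35 3
f 42 35 39
f 11 37 36
f 37 8 24
f 36 24 7
f 37 24 36
f 8 23 28
f 23 2 25
f 28 25 9
f 23 25 28
f 4 30 16
f 30 10 31
f 16 31 5
f 30 31 16
f 4 16 14
f 16 5 15
f 14 15 3
f 16 15 14
f 4 14 21
f 14 3 20
f 21 20 7
f 14 20 21
f 4 21 26
f 21 7 27
f 26 27 9
f 21 27 26
f 4 26 30
f 26 9 33
f 30 33 10
f 26 33 30
f 5 31 19
f 31 10 32
f 19 32 6
f 31 32 19
f 3 15 39
f 15 5 40
f 39 40 12
f 15 40 39
f 7 20 36
f 20 3 35
f 36 35 11
f 20 35 36
f 9 27 28
f 27 7 24
f 28 24 8
f 27 24 28
f 10 33 29
f 33 9 25
f 29 25 2
f 33 25 29
f 44 46 43
f 47 44 43
f 43 46 45
f 45 47 43
f 44 50 46
f 48 44 47
f 48 50 44
f 46 50 45
f 49 47 45
f 45 50 49
f 49 48 47
f 50 48 49
f 52 51 54
f 52 54 53
f 54 51 55
f 54 55 53
f 55 51 56
f 55 56 53
f 56 51 57
f 56 57 53
f 57 51 58
f 57 58 53
f 58 51 59
f 58 59 53
f 59 51 60
f 59 60 53
f 60 51 61
f 60 61 53
f 61 51 52
f 61 52 53
f 63 65 62
f 66 63 62
f 62 65 64
f 64 66 62
f 63 69 65
f 67 63 66
f 67 69 63
f 65 69 64
f 68 66 64
f 64 69 68
f 68 67 66
f 69 67 68
f 71 70 74
f 71 74 72
f 72 74 75
f 72 75 73
f 74 70 76
f 74 76 75
f 75 76 77
f 75 77 73
f 76 70 78
f 76 78 77
f 77 78 79
f 77 79 73
f 78 70 80
f 78 80 79
f 79 80 81
f 79 81 73
f 80 70 82
f 80 82 81
f 81 82 83
f 81 83 73
f 82 70 84
f 82 84 83
f 83 84 85
f 83 85 73
f 84 70 86
f 84 86 85
f 85 86 87
f 85 87 73
f 86 70 88
f 86 88 87
f 87 88 89
f 87 89 73
f 88 70 90
f 88 90 89
f 89 90 91
f 89 91 73
f 90 70 71
f 90 71 91
f 91 71 72
f 91 72 73



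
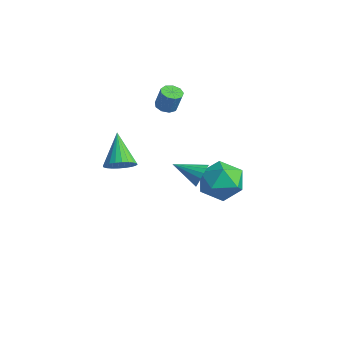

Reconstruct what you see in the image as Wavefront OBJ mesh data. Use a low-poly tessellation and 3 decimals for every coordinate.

v 3.566 0.567 -0.123
v 3.953 0.374 0.321
v 2.594 -0.267 0.363
v 3.815 0.607 0.443
v 3.62 0.83 0.436
v 3.412 0.993 0.301
v 3.24 1.059 0.068
v 3.142 1.012 -0.208
v 3.141 0.863 -0.465
v 3.238 0.646 -0.643
v 3.41 0.412 -0.702
v 3.617 0.213 -0.629
v 3.813 0.095 -0.44
v 3.952 0.085 -0.178
v 4.003 0.186 0.097
v 0.922 4.59 -4.112
v 1.492 3.913 -3.351
v -0.692 3.707 -3.689
v -0.122 3.03 -2.928
v -0.264 4.166 -2.705
v 0.734 4.713 -2.967
v 0.066 2.907 -4.073
v 1.064 3.454 -4.335
v 0.963 2.873 -3.327
v 0.759 3.651 -2.482
v 0.041 3.969 -4.558
v -0.163 4.747 -3.713
v 0.935 -1.797 -0.061
v 1.4 -1.264 0.12
v -0.195 -1.223 1.161
v 1.246 -1.137 -0.083
v 1.044 -1.11 -0.282
v 0.826 -1.187 -0.448
v 0.624 -1.358 -0.554
v 0.469 -1.595 -0.586
v 0.386 -1.863 -0.538
v 0.386 -2.121 -0.417
v 0.469 -2.329 -0.242
v 0.623 -2.457 -0.039
v 0.825 -2.484 0.16
v 1.044 -2.406 0.326
v 1.245 -2.236 0.432
v 1.4 -1.999 0.464
v 1.484 -1.731 0.416
v 1.484 -1.473 0.295
v -1.944 2.441 0.663
v -1.662 1.995 0.615
v -1.334 2.093 1.629
v -1.616 2.539 1.677
v -1.459 2.281 0.522
v -1.131 2.378 1.536
v -1.483 2.641 0.495
v -1.155 2.739 1.508
v -1.723 2.908 0.546
v -1.395 3.006 1.56
v -2.066 2.957 0.653
v -1.738 3.055 1.667
v -2.352 2.764 0.764
v -2.024 2.862 1.778
v -2.447 2.42 0.828
v -2.119 2.518 1.842
v -2.307 2.086 0.815
v -1.979 2.184 1.829
v -1.997 1.918 0.731
v -1.669 2.016 1.744
f 2 1 4
f 2 4 3
f 4 1 5
f 4 5 3
f 5 1 6
f 5 6 3
f 6 1 7
f 6 7 3
f 7 1 8
f 7 8 3
f 8 1 9
f 8 9 3
f 9 1 10
f 9 10 3
f 10 1 11
f 10 11 3
f 11 1 12
f 11 12 3
f 12 1 13
f 12 13 3
f 13 1 14
f 13 14 3
f 14 1 15
f 14 15 3
f 15 1 2
f 15 2 3
f 16 27 21
f 16 21 17
f 16 17 23
f 16 23 26
f 16 26 27
f 17 21 25
f 21 27 20
f 27 26 18
f 26 23 22
f 23 17 24
f 19 25 20
f 19 20 18
f 19 18 22
f 19 22 24
f 19 24 25
f 20 25 21
f 18 20 27
f 22 18 26
f 24 22 23
f 25 24 17
f 29 28 31
f 29 31 30
f 31 28 32
f 31 32 30
f 32 28 33
f 32 33 30
f 33 28 34
f 33 34 30
f 34 28 35
f 34 35 30
f 35 28 36
f 35 36 30
f 36 28 37
f 36 37 30
f 37 28 38
f 37 38 30
f 38 28 39
f 38 39 30
f 39 28 40
f 39 40 30
f 40 28 41
f 40 41 30
f 41 28 42
f 41 42 30
f 42 28 43
f 42 43 30
f 43 28 44
f 43 44 30
f 44 28 45
f 44 45 30
f 45 28 29
f 45 29 30
f 47 46 50
f 47 50 48
f 48 50 51
f 48 51 49
f 50 46 52
f 50 52 51
f 51 52 53
f 51 53 49
f 52 46 54
f 52 54 53
f 53 54 55
f 53 55 49
f 54 46 56
f 54 56 55
f 55 56 57
f 55 57 49
f 56 46 58
f 56 58 57
f 57 58 59
f 57 59 49
f 58 46 60
f 58 60 59
f 59 60 61
f 59 61 49
f 60 46 62
f 60 62 61
f 61 62 63
f 61 63 49
f 62 46 64
f 62 64 63
f 63 64 65
f 63 65 49
f 64 46 47
f 64 47 65
f 65 47 48
f 65 48 49



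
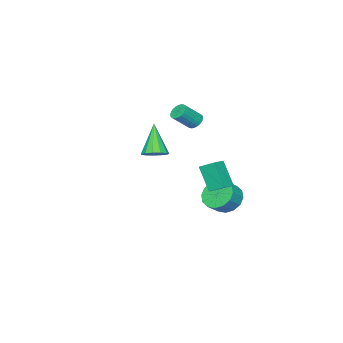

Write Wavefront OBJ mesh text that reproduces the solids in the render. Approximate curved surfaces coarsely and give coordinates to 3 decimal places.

v 4.055 3.478 2.746
v 4.65 3.046 2.831
v 3.285 2.762 4.494
v 4.74 3.407 3.019
v 4.612 3.791 3.12
v 4.308 4.076 3.103
v 3.924 4.171 2.972
v 3.581 4.046 2.77
v 3.389 3.741 2.56
v 3.409 3.352 2.409
v 3.634 3.004 2.366
v 3.993 2.806 2.443
v 4.371 2.822 2.616
v -3.198 0.218 1.897
v -2.79 0.529 1.626
v -1.815 0.093 2.591
v -2.222 -0.218 2.863
v -2.87 0.68 1.775
v -1.894 0.244 2.74
v -2.999 0.761 1.942
v -2.023 0.325 2.907
v -3.159 0.759 2.102
v -2.183 0.323 3.067
v -3.324 0.675 2.232
v -2.348 0.239 3.197
v -3.47 0.521 2.31
v -2.495 0.085 3.275
v -3.575 0.321 2.326
v -2.599 -0.115 3.291
v -3.623 0.106 2.276
v -2.647 -0.33 3.241
v -3.605 -0.093 2.169
v -2.63 -0.529 3.134
v -3.526 -0.244 2.02
v -2.55 -0.68 2.985
v -3.397 -0.325 1.853
v -2.421 -0.761 2.818
v -3.237 -0.323 1.693
v -2.261 -0.759 2.658
v -3.072 -0.239 1.563
v -2.096 -0.675 2.528
v -2.925 -0.085 1.485
v -1.95 -0.521 2.45
v -2.821 0.115 1.469
v -1.845 -0.321 2.434
v -2.773 0.33 1.519
v -1.797 -0.106 2.484
v -2.101 2.753 -2.318
v -2.352 1.819 -0.788
v -2.303 3.681 -1.785
v -2.555 2.747 -0.255
v -1.225 2.833 -2.125
v -1.477 1.899 -0.595
v -1.428 3.761 -1.592
v -1.679 2.827 -0.062
v -3.63 2.224 -3.773
v -3.009 2.592 -4.536
v -2.149 2.524 -3.869
v -2.77 2.156 -3.107
v -3.181 3.033 -4.27
v -2.321 2.965 -3.603
v -3.473 3.258 -3.87
v -2.614 3.19 -3.203
v -3.807 3.205 -3.445
v -2.948 3.137 -2.778
v -4.094 2.89 -3.107
v -3.235 2.822 -2.44
v -4.256 2.396 -2.949
v -3.397 2.328 -2.282
v -4.251 1.856 -3.011
v -3.391 1.788 -2.344
v -4.079 1.415 -3.277
v -3.219 1.347 -2.61
v -3.786 1.19 -3.677
v -2.927 1.122 -3.01
v -3.452 1.243 -4.102
v -2.593 1.175 -3.435
v -3.165 1.558 -4.44
v -2.306 1.49 -3.773
v -3.003 2.052 -4.598
v -2.144 1.984 -3.931
f 2 1 4
f 2 4 3
f 4 1 5
f 4 5 3
f 5 1 6
f 5 6 3
f 6 1 7
f 6 7 3
f 7 1 8
f 7 8 3
f 8 1 9
f 8 9 3
f 9 1 10
f 9 10 3
f 10 1 11
f 10 11 3
f 11 1 12
f 11 12 3
f 12 1 13
f 12 13 3
f 13 1 2
f 13 2 3
f 15 14 18
f 15 18 16
f 16 18 19
f 16 19 17
f 18 14 20
f 18 20 19
f 19 20 21
f 19 21 17
f 20 14 22
f 20 22 21
f 21 22 23
f 21 23 17
f 22 14 24
f 22 24 23
f 23 24 25
f 23 25 17
f 24 14 26
f 24 26 25
f 25 26 27
f 25 27 17
f 26 14 28
f 26 28 27
f 27 28 29
f 27 29 17
f 28 14 30
f 28 30 29
f 29 30 31
f 29 31 17
f 30 14 32
f 30 32 31
f 31 32 33
f 31 33 17
f 32 14 34
f 32 34 33
f 33 34 35
f 33 35 17
f 34 14 36
f 34 36 35
f 35 36 37
f 35 37 17
f 36 14 38
f 36 38 37
f 37 38 39
f 37 39 17
f 38 14 40
f 38 40 39
f 39 40 41
f 39 41 17
f 40 14 42
f 40 42 41
f 41 42 43
f 41 43 17
f 42 14 44
f 42 44 43
f 43 44 45
f 43 45 17
f 44 14 46
f 44 46 45
f 45 46 47
f 45 47 17
f 46 14 15
f 46 15 47
f 47 15 16
f 47 16 17
f 49 51 48
f 52 49 48
f 48 51 50
f 50 52 48
f 49 55 51
f 53 49 52
f 53 55 49
f 51 55 50
f 54 52 50
f 50 55 54
f 54 53 52
f 55 53 54
f 57 56 60
f 57 60 58
f 58 60 61
f 58 61 59
f 60 56 62
f 60 62 61
f 61 62 63
f 61 63 59
f 62 56 64
f 62 64 63
f 63 64 65
f 63 65 59
f 64 56 66
f 64 66 65
f 65 66 67
f 65 67 59
f 66 56 68
f 66 68 67
f 67 68 69
f 67 69 59
f 68 56 70
f 68 70 69
f 69 70 71
f 69 71 59
f 70 56 72
f 70 72 71
f 71 72 73
f 71 73 59
f 72 56 74
f 72 74 73
f 73 74 75
f 73 75 59
f 74 56 76
f 74 76 75
f 75 76 77
f 75 77 59
f 76 56 78
f 76 78 77
f 77 78 79
f 77 79 59
f 78 56 80
f 78 80 79
f 79 80 81
f 79 81 59
f 80 56 57
f 80 57 81
f 81 57 58
f 81 58 59



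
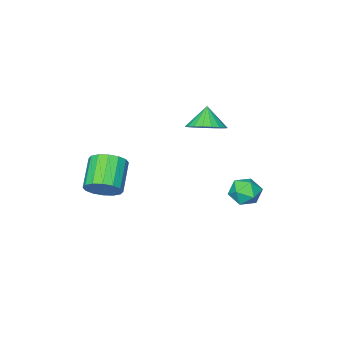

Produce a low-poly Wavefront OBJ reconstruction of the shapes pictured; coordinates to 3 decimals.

v -1.106 1.796 -0.461
v -0.639 2.492 -0.703
v -0.141 1.488 0.523
v 0.326 2.184 0.281
v -0.442 2.292 0.681
v -1.038 2.482 0.073
v 0.258 1.498 -0.253
v -0.338 1.688 -0.861
v 0.205 2.308 -0.574
v -0.228 2.799 0.004
v -0.552 1.181 -0.184
v -0.985 1.672 0.394
v 3.981 -3.273 -0.932
v 4.624 -3.2 -0.209
v 3.521 -4.235 0.875
v 2.879 -4.307 0.152
v 4.316 -2.809 -0.148
v 3.213 -3.843 0.935
v 3.918 -2.541 -0.298
v 2.815 -3.576 0.786
v 3.537 -2.47 -0.617
v 2.435 -3.504 0.466
v 3.275 -2.614 -1.021
v 2.173 -3.648 0.063
v 3.203 -2.934 -1.401
v 2.1 -3.968 -0.317
v 3.339 -3.345 -1.655
v 2.236 -4.38 -0.571
v 3.647 -3.737 -1.715
v 2.544 -4.771 -0.632
v 4.045 -4.004 -1.566
v 2.942 -5.039 -0.482
v 4.425 -4.076 -1.246
v 3.323 -5.11 -0.163
v 4.687 -3.932 -0.843
v 3.585 -4.966 0.241
v 4.76 -3.612 -0.463
v 3.657 -4.646 0.621
v -1.342 -2.107 1.957
v -0.731 -2.926 1.827
v -1.818 -2.633 3.023
v -0.485 -2.669 2.064
v -0.387 -2.314 2.283
v -0.454 -1.923 2.445
v -0.674 -1.564 2.523
v -1.01 -1.3 2.504
v -1.404 -1.174 2.389
v -1.786 -1.211 2.2
v -2.092 -1.402 1.969
v -2.268 -1.715 1.736
v -2.284 -2.096 1.541
v -2.137 -2.479 1.418
v -1.852 -2.798 1.388
v -1.479 -2.997 1.457
v -1.083 -3.043 1.612
f 1 12 6
f 1 6 2
f 1 2 8
f 1 8 11
f 1 11 12
f 2 6 10
f 6 12 5
f 12 11 3
f 11 8 7
f 8 2 9
f 4 10 5
f 4 5 3
f 4 3 7
f 4 7 9
f 4 9 10
f 5 10 6
f 3 5 12
f 7 3 11
f 9 7 8
f 10 9 2
f 14 13 17
f 14 17 15
f 15 17 18
f 15 18 16
f 17 13 19
f 17 19 18
f 18 19 20
f 18 20 16
f 19 13 21
f 19 21 20
f 20 21 22
f 20 22 16
f 21 13 23
f 21 23 22
f 22 23 24
f 22 24 16
f 23 13 25
f 23 25 24
f 24 25 26
f 24 26 16
f 25 13 27
f 25 27 26
f 26 27 28
f 26 28 16
f 27 13 29
f 27 29 28
f 28 29 30
f 28 30 16
f 29 13 31
f 29 31 30
f 30 31 32
f 30 32 16
f 31 13 33
f 31 33 32
f 32 33 34
f 32 34 16
f 33 13 35
f 33 35 34
f 34 35 36
f 34 36 16
f 35 13 37
f 35 37 36
f 36 37 38
f 36 38 16
f 37 13 14
f 37 14 38
f 38 14 15
f 38 15 16
f 40 39 42
f 40 42 41
f 42 39 43
f 42 43 41
f 43 39 44
f 43 44 41
f 44 39 45
f 44 45 41
f 45 39 46
f 45 46 41
f 46 39 47
f 46 47 41
f 47 39 48
f 47 48 41
f 48 39 49
f 48 49 41
f 49 39 50
f 49 50 41
f 50 39 51
f 50 51 41
f 51 39 52
f 51 52 41
f 52 39 53
f 52 53 41
f 53 39 54
f 53 54 41
f 54 39 55
f 54 55 41
f 55 39 40
f 55 40 41



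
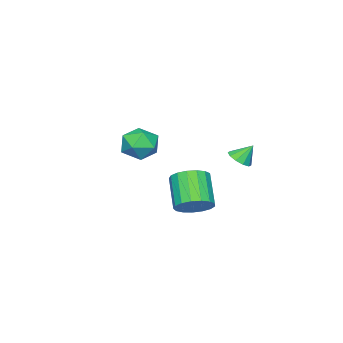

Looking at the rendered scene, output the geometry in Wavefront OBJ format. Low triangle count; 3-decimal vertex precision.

v -3.286 1.29 -2
v -2.766 1.875 -2.107
v -3.734 1.87 -1
v -3.173 1.987 -2.354
v -3.622 1.832 -2.466
v -3.943 1.47 -2.399
v -4.013 1.04 -2.181
v -3.805 0.704 -1.893
v -3.399 0.593 -1.646
v -2.95 0.747 -1.534
v -2.629 1.109 -1.601
v -2.559 1.54 -1.819
v 3.258 3.089 -2.721
v 3.941 2.261 -2.836
v 2.885 1.182 -1.333
v 2.202 2.011 -1.219
v 4.162 2.554 -2.471
v 3.106 1.475 -0.968
v 4.175 2.969 -2.163
v 3.119 1.89 -0.661
v 3.978 3.412 -1.984
v 2.922 2.333 -0.481
v 3.616 3.781 -1.973
v 2.56 2.702 -0.47
v 3.172 3.992 -2.134
v 2.116 2.913 -0.631
v 2.748 3.995 -2.429
v 1.692 2.917 -0.927
v 2.441 3.792 -2.792
v 1.385 2.713 -1.289
v 2.321 3.427 -3.138
v 1.264 2.349 -1.635
v 2.415 2.985 -3.388
v 1.359 1.907 -1.886
v 2.703 2.567 -3.486
v 1.647 1.488 -1.984
v 3.118 2.268 -3.409
v 2.062 1.19 -1.906
v 3.565 2.158 -3.174
v 2.509 1.079 -1.671
v -1.68 -3.124 -2.09
v -0.84 -2.635 -1.336
v -1.2 -4.945 -1.444
v -0.36 -4.456 -0.69
v -1.558 -4.279 -0.474
v -1.855 -3.154 -0.873
v -0.185 -4.426 -1.907
v -0.482 -3.301 -2.306
v 0.084 -3.44 -1.223
v -0.765 -3.349 -0.337
v -1.275 -4.231 -2.443
v -2.124 -4.14 -1.557
f 2 1 4
f 2 4 3
f 4 1 5
f 4 5 3
f 5 1 6
f 5 6 3
f 6 1 7
f 6 7 3
f 7 1 8
f 7 8 3
f 8 1 9
f 8 9 3
f 9 1 10
f 9 10 3
f 10 1 11
f 10 11 3
f 11 1 12
f 11 12 3
f 12 1 2
f 12 2 3
f 14 13 17
f 14 17 15
f 15 17 18
f 15 18 16
f 17 13 19
f 17 19 18
f 18 19 20
f 18 20 16
f 19 13 21
f 19 21 20
f 20 21 22
f 20 22 16
f 21 13 23
f 21 23 22
f 22 23 24
f 22 24 16
f 23 13 25
f 23 25 24
f 24 25 26
f 24 26 16
f 25 13 27
f 25 27 26
f 26 27 28
f 26 28 16
f 27 13 29
f 27 29 28
f 28 29 30
f 28 30 16
f 29 13 31
f 29 31 30
f 30 31 32
f 30 32 16
f 31 13 33
f 31 33 32
f 32 33 34
f 32 34 16
f 33 13 35
f 33 35 34
f 34 35 36
f 34 36 16
f 35 13 37
f 35 37 36
f 36 37 38
f 36 38 16
f 37 13 39
f 37 39 38
f 38 39 40
f 38 40 16
f 39 13 14
f 39 14 40
f 40 14 15
f 40 15 16
f 41 52 46
f 41 46 42
f 41 42 48
f 41 48 51
f 41 51 52
f 42 46 50
f 46 52 45
f 52 51 43
f 51 48 47
f 48 42 49
f 44 50 45
f 44 45 43
f 44 43 47
f 44 47 49
f 44 49 50
f 45 50 46
f 43 45 52
f 47 43 51
f 49 47 48
f 50 49 42



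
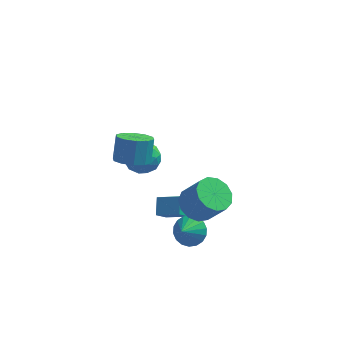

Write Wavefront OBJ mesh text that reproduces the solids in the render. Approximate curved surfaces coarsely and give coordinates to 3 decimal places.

v -0.319 -1.688 -2.356
v -0.369 -0.814 -1.724
v 0.133 -1.134 -3.085
v 0.082 -0.261 -2.452
v 0.918 -1.999 -1.828
v 0.867 -1.126 -1.195
v 1.369 -1.446 -2.556
v 1.319 -0.572 -1.924
v -1.637 3.895 -2.058
v -0.685 3.403 -2.104
v -2.435 2.357 -2.136
v -1.483 1.865 -2.182
v -1.792 2.353 -1.278
v -1.299 3.304 -1.23
v -1.821 2.456 -3.01
v -1.328 3.407 -2.962
v -0.799 2.514 -2.692
v -0.781 2.45 -1.621
v -2.339 3.31 -2.619
v -2.321 3.246 -1.548
v -1.09 3.784 -2.074
v -2.03 1.976 -2.166
v -2.211 2.263 -1.635
v -1.652 1.974 -1.661
v -1.451 3.726 -1.561
v -0.892 3.437 -1.587
v -1.543 2.82 -1.102
v -2.228 2.323 -2.653
v -1.669 2.034 -2.679
v -1.468 3.786 -2.579
v -0.909 3.497 -2.605
v -1.577 2.94 -3.138
v -0.598 2.972 -2.446
v -1.068 2.068 -2.492
v -1.266 2.415 -2.979
v -0.976 2.974 -2.951
v -0.588 2.935 -1.817
v -1.057 2.031 -1.863
v -1.239 2.318 -1.332
v -0.949 2.877 -1.304
v -0.655 2.412 -2.163
v -2.063 3.729 -2.377
v -2.532 2.825 -2.423
v -2.171 2.883 -2.936
v -1.881 3.442 -2.908
v -2.052 3.692 -1.748
v -2.522 2.788 -1.794
v -2.144 2.786 -1.289
v -1.854 3.345 -1.261
v -2.465 3.348 -2.077
v 1.567 -3.133 -1.978
v 2.241 -2.879 -1.405
v 1.213 -3.947 -1.202
v 1.93 -2.637 -1.293
v 1.547 -2.494 -1.317
v 1.168 -2.476 -1.471
v 0.869 -2.589 -1.727
v 0.707 -2.81 -2.032
v 0.716 -3.094 -2.326
v 0.894 -3.386 -2.552
v 1.205 -3.628 -2.664
v 1.587 -3.772 -2.64
v 1.966 -3.789 -2.485
v 2.266 -3.676 -2.23
v 2.427 -3.456 -1.925
v 2.418 -3.171 -1.63
v -1.459 -2.05 2.508
v -0.604 -1.665 2.225
v -0.525 -0.925 3.469
v -1.381 -1.31 3.752
v -1.046 -1.298 2.034
v -0.968 -0.558 3.279
v -1.647 -1.218 2.025
v -1.568 -0.478 3.269
v -2.175 -1.456 2.2
v -2.097 -0.716 3.444
v -2.431 -1.921 2.492
v -2.352 -1.181 3.737
v -2.315 -2.435 2.791
v -2.236 -1.695 4.035
v -1.872 -2.802 2.981
v -1.794 -2.062 4.226
v -1.272 -2.882 2.991
v -1.193 -2.142 4.235
v -0.743 -2.644 2.816
v -0.665 -1.904 4.06
v -0.488 -2.179 2.523
v -0.409 -1.439 3.768
v 1.897 -3.281 0.466
v 2.761 -3.347 -0.128
v 3.686 -3.724 1.26
v 2.823 -3.659 1.854
v 2.723 -2.784 0.051
v 3.649 -3.162 1.438
v 2.424 -2.379 0.361
v 3.349 -2.756 1.748
v 1.957 -2.26 0.704
v 2.882 -2.638 2.092
v 1.471 -2.466 0.972
v 2.397 -2.843 2.36
v 1.121 -2.93 1.08
v 2.046 -3.308 2.467
v 1.017 -3.506 0.992
v 1.942 -3.884 2.38
v 1.192 -4.011 0.738
v 2.118 -4.388 2.125
v 1.592 -4.283 0.397
v 2.517 -4.661 1.785
v 2.088 -4.238 0.079
v 3.014 -4.616 1.466
v 2.524 -3.889 -0.117
v 3.449 -4.267 1.27
f 2 4 1
f 5 2 1
f 1 4 3
f 3 5 1
f 2 8 4
f 6 2 5
f 6 8 2
f 4 8 3
f 7 5 3
f 3 8 7
f 7 6 5
f 8 6 7
f 9 46 25
f 46 20 49
f 25 49 14
f 46 49 25
f 9 25 21
f 25 14 26
f 21 26 10
f 25 26 21
f 9 21 30
f 21 10 31
f 30 31 16
f 21 31 30
f 9 30 42
f 30 16 45
f 42 45 19
f 30 45 42
f 9 42 46
f 42 19 50
f 46 50 20
f 42 50 46
f 10 26 37
f 26 14 40
f 37 40 18
f 26 40 37
f 14 49 27
f 49 20 48
f 27 48 13
f 49 48 27
f 20 50 47
f 50 19 43
f 47 43 11
f 50 43 47
f 19 45 44
f 45 16 32
f 44 32 15
f 45 32 44
f 16 31 36
f 31 10 33
f 36 33 17
f 31 33 36
f 12 38 24
f 38 18 39
f 24 39 13
f 38 39 24
f 12 24 22
f 24 13 23
f 22 23 11
f 24 23 22
f 12 22 29
f 22 11 28
f 29 28 15
f 22 28 29
f 12 29 34
f 29 15 35
f 34 35 17
f 29 35 34
f 12 34 38
f 34 17 41
f 38 41 18
f 34 41 38
f 13 39 27
f 39 18 40
f 27 40 14
f 39 40 27
f 11 23 47
f 23 13 48
f 47 48 20
f 23 48 47
f 15 28 44
f 28 11 43
f 44 43 19
f 28 43 44
f 17 35 36
f 35 15 32
f 36 32 16
f 35 32 36
f 18 41 37
f 41 17 33
f 37 33 10
f 41 33 37
f 52 51 54
f 52 54 53
f 54 51 55
f 54 55 53
f 55 51 56
f 55 56 53
f 56 51 57
f 56 57 53
f 57 51 58
f 57 58 53
f 58 51 59
f 58 59 53
f 59 51 60
f 59 60 53
f 60 51 61
f 60 61 53
f 61 51 62
f 61 62 53
f 62 51 63
f 62 63 53
f 63 51 64
f 63 64 53
f 64 51 65
f 64 65 53
f 65 51 66
f 65 66 53
f 66 51 52
f 66 52 53
f 68 67 71
f 68 71 69
f 69 71 72
f 69 72 70
f 71 67 73
f 71 73 72
f 72 73 74
f 72 74 70
f 73 67 75
f 73 75 74
f 74 75 76
f 74 76 70
f 75 67 77
f 75 77 76
f 76 77 78
f 76 78 70
f 77 67 79
f 77 79 78
f 78 79 80
f 78 80 70
f 79 67 81
f 79 81 80
f 80 81 82
f 80 82 70
f 81 67 83
f 81 83 82
f 82 83 84
f 82 84 70
f 83 67 85
f 83 85 84
f 84 85 86
f 84 86 70
f 85 67 87
f 85 87 86
f 86 87 88
f 86 88 70
f 87 67 68
f 87 68 88
f 88 68 69
f 88 69 70
f 90 89 93
f 90 93 91
f 91 93 94
f 91 94 92
f 93 89 95
f 93 95 94
f 94 95 96
f 94 96 92
f 95 89 97
f 95 97 96
f 96 97 98
f 96 98 92
f 97 89 99
f 97 99 98
f 98 99 100
f 98 100 92
f 99 89 101
f 99 101 100
f 100 101 102
f 100 102 92
f 101 89 103
f 101 103 102
f 102 103 104
f 102 104 92
f 103 89 105
f 103 105 104
f 104 105 106
f 104 106 92
f 105 89 107
f 105 107 106
f 106 107 108
f 106 108 92
f 107 89 109
f 107 109 108
f 108 109 110
f 108 110 92
f 109 89 111
f 109 111 110
f 110 111 112
f 110 112 92
f 111 89 90
f 111 90 112
f 112 90 91
f 112 91 92



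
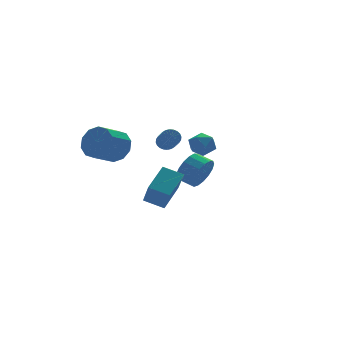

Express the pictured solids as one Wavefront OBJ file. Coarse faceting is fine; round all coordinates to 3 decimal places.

v -0.695 -0.032 2.391
v -0.013 -0.152 2.81
v -0.327 -0.948 1.53
v 0.355 -1.068 1.949
v -0.358 -1.291 2.262
v -0.585 -0.725 2.794
v 0.245 -0.375 1.546
v 0.018 0.191 2.078
v 0.568 -0.364 2.288
v 0.195 -0.931 2.731
v -0.535 -0.169 1.609
v -0.908 -0.736 2.052
v -4.319 -2.369 -0.288
v -4.485 -3.32 0.988
v -3.107 -1.46 0.548
v -3.274 -2.411 1.824
v -3.506 -3.069 -0.704
v -3.673 -4.02 0.572
v -2.295 -2.16 0.132
v -2.461 -3.111 1.408
v 1.64 2.935 -1.518
v 2.297 3.03 -0.73
v 1.777 3.841 -0.395
v 1.12 3.745 -1.182
v 2.498 3.306 -1.086
v 1.978 4.117 -0.751
v 2.502 3.497 -1.541
v 1.983 4.308 -1.205
v 2.309 3.559 -1.99
v 1.789 4.37 -1.655
v 1.963 3.478 -2.331
v 1.443 4.289 -1.996
v 1.542 3.272 -2.486
v 1.022 4.083 -2.151
v 1.144 2.989 -2.419
v 0.624 3.8 -2.084
v 0.86 2.694 -2.145
v 0.34 3.505 -1.81
v 0.754 2.453 -1.728
v 0.234 3.264 -1.393
v 0.851 2.323 -1.262
v 0.331 3.134 -0.927
v 1.129 2.333 -0.855
v 0.609 3.144 -0.52
v 1.524 2.481 -0.6
v 1.004 3.292 -0.265
v 1.946 2.733 -0.555
v 1.426 3.544 -0.22
v -3.155 3.511 1.112
v -2.586 2.796 1.65
v -3.877 2.295 2.347
v -4.445 3.009 1.808
v -2.609 3.346 2.005
v -3.899 2.845 2.702
v -2.839 3.959 2.019
v -4.13 3.458 2.715
v -3.191 4.401 1.686
v -4.481 3.899 2.383
v -3.528 4.503 1.134
v -4.819 4.001 1.83
v -3.723 4.225 0.573
v -5.014 3.724 1.27
v -3.701 3.675 0.218
v -4.991 3.174 0.915
v -3.47 3.062 0.205
v -4.761 2.561 0.901
v -3.119 2.621 0.537
v -4.409 2.119 1.234
v -2.781 2.519 1.09
v -4.072 2.017 1.786
v -1.742 0.376 2.3
v -1.419 0.084 1.98
v -1.676 -0.968 2.68
v -1.998 -0.676 3
v -1.283 0.149 2.127
v -1.54 -0.903 2.828
v -1.217 0.249 2.301
v -1.474 -0.804 3.001
v -1.231 0.368 2.474
v -1.487 -0.685 3.175
v -1.322 0.488 2.621
v -1.579 -0.565 3.322
v -1.478 0.591 2.719
v -1.734 -0.461 3.42
v -1.673 0.661 2.753
v -1.93 -0.391 3.454
v -1.879 0.688 2.718
v -2.136 -0.364 3.419
v -2.064 0.668 2.62
v -2.321 -0.384 3.32
v -2.2 0.603 2.472
v -2.457 -0.449 3.173
v -2.266 0.504 2.299
v -2.523 -0.549 2.999
v -2.253 0.385 2.125
v -2.509 -0.668 2.826
v -2.161 0.265 1.978
v -2.418 -0.788 2.679
v -2.006 0.161 1.88
v -2.262 -0.891 2.581
v -1.81 0.091 1.846
v -2.067 -0.961 2.547
v -1.604 0.064 1.881
v -1.861 -0.988 2.582
f 1 12 6
f 1 6 2
f 1 2 8
f 1 8 11
f 1 11 12
f 2 6 10
f 6 12 5
f 12 11 3
f 11 8 7
f 8 2 9
f 4 10 5
f 4 5 3
f 4 3 7
f 4 7 9
f 4 9 10
f 5 10 6
f 3 5 12
f 7 3 11
f 9 7 8
f 10 9 2
f 14 16 13
f 17 14 13
f 13 16 15
f 15 17 13
f 14 20 16
f 18 14 17
f 18 20 14
f 16 20 15
f 19 17 15
f 15 20 19
f 19 18 17
f 20 18 19
f 22 21 25
f 22 25 23
f 23 25 26
f 23 26 24
f 25 21 27
f 25 27 26
f 26 27 28
f 26 28 24
f 27 21 29
f 27 29 28
f 28 29 30
f 28 30 24
f 29 21 31
f 29 31 30
f 30 31 32
f 30 32 24
f 31 21 33
f 31 33 32
f 32 33 34
f 32 34 24
f 33 21 35
f 33 35 34
f 34 35 36
f 34 36 24
f 35 21 37
f 35 37 36
f 36 37 38
f 36 38 24
f 37 21 39
f 37 39 38
f 38 39 40
f 38 40 24
f 39 21 41
f 39 41 40
f 40 41 42
f 40 42 24
f 41 21 43
f 41 43 42
f 42 43 44
f 42 44 24
f 43 21 45
f 43 45 44
f 44 45 46
f 44 46 24
f 45 21 47
f 45 47 46
f 46 47 48
f 46 48 24
f 47 21 22
f 47 22 48
f 48 22 23
f 48 23 24
f 50 49 53
f 50 53 51
f 51 53 54
f 51 54 52
f 53 49 55
f 53 55 54
f 54 55 56
f 54 56 52
f 55 49 57
f 55 57 56
f 56 57 58
f 56 58 52
f 57 49 59
f 57 59 58
f 58 59 60
f 58 60 52
f 59 49 61
f 59 61 60
f 60 61 62
f 60 62 52
f 61 49 63
f 61 63 62
f 62 63 64
f 62 64 52
f 63 49 65
f 63 65 64
f 64 65 66
f 64 66 52
f 65 49 67
f 65 67 66
f 66 67 68
f 66 68 52
f 67 49 69
f 67 69 68
f 68 69 70
f 68 70 52
f 69 49 50
f 69 50 70
f 70 50 51
f 70 51 52
f 72 71 75
f 72 75 73
f 73 75 76
f 73 76 74
f 75 71 77
f 75 77 76
f 76 77 78
f 76 78 74
f 77 71 79
f 77 79 78
f 78 79 80
f 78 80 74
f 79 71 81
f 79 81 80
f 80 81 82
f 80 82 74
f 81 71 83
f 81 83 82
f 82 83 84
f 82 84 74
f 83 71 85
f 83 85 84
f 84 85 86
f 84 86 74
f 85 71 87
f 85 87 86
f 86 87 88
f 86 88 74
f 87 71 89
f 87 89 88
f 88 89 90
f 88 90 74
f 89 71 91
f 89 91 90
f 90 91 92
f 90 92 74
f 91 71 93
f 91 93 92
f 92 93 94
f 92 94 74
f 93 71 95
f 93 95 94
f 94 95 96
f 94 96 74
f 95 71 97
f 95 97 96
f 96 97 98
f 96 98 74
f 97 71 99
f 97 99 98
f 98 99 100
f 98 100 74
f 99 71 101
f 99 101 100
f 100 101 102
f 100 102 74
f 101 71 103
f 101 103 102
f 102 103 104
f 102 104 74
f 103 71 72
f 103 72 104
f 104 72 73
f 104 73 74

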